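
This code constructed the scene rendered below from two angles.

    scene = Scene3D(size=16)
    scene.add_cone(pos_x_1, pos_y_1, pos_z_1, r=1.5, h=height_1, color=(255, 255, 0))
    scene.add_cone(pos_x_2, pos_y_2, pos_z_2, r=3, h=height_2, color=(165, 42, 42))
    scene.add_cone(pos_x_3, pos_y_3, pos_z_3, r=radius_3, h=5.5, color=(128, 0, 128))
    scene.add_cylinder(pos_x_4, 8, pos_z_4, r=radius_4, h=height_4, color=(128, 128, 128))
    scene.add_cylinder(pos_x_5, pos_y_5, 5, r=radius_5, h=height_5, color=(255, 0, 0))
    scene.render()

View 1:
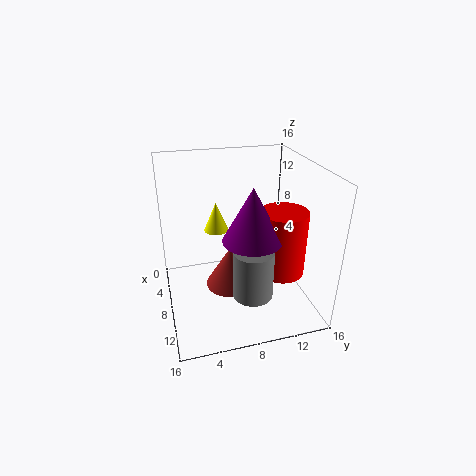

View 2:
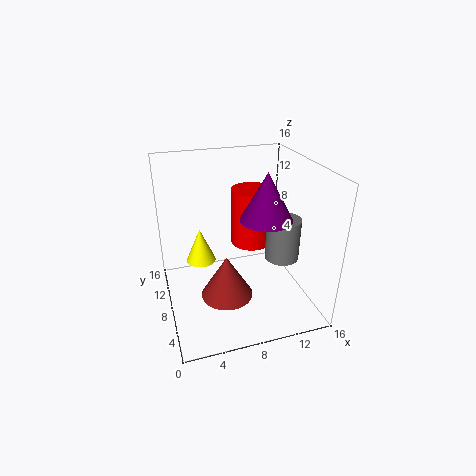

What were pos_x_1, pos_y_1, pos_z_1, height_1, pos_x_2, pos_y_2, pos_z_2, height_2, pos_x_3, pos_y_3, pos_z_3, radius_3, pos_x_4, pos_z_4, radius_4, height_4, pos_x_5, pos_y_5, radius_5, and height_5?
pos_x_1 = 3.5
pos_y_1 = 6.5
pos_z_1 = 7
height_1 = 3.5
pos_x_2 = 6.5
pos_y_2 = 7.5
pos_z_2 = 1
height_2 = 5
pos_x_3 = 11.5
pos_y_3 = 8.5
pos_z_3 = 9.5
radius_3 = 3
pos_x_4 = 13.5
pos_z_4 = 4.5
radius_4 = 2
height_4 = 5
pos_x_5 = 11
pos_y_5 = 12
radius_5 = 2.5
height_5 = 7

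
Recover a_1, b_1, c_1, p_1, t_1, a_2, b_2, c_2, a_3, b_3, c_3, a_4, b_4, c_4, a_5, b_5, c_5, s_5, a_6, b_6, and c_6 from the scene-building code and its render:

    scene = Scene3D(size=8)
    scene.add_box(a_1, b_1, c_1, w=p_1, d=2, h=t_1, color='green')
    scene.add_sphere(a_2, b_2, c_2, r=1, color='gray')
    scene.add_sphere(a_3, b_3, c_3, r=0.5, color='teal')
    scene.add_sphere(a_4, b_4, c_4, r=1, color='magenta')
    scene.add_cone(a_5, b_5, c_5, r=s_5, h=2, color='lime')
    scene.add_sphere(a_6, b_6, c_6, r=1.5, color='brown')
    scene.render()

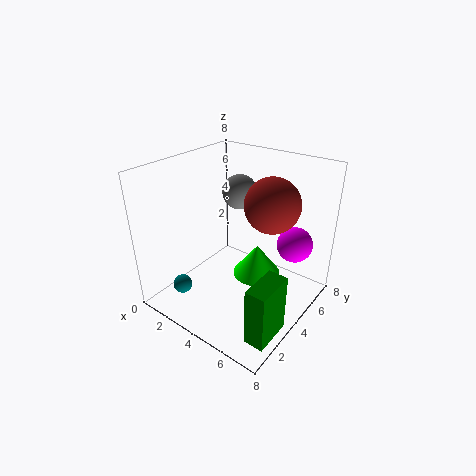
a_1 = 7, b_1 = 0.5, c_1 = 1, p_1 = 1, t_1 = 3, a_2 = 3, b_2 = 5.5, c_2 = 6, a_3 = 2.5, b_3 = 1, c_3 = 2, a_4 = 6.5, b_4 = 6, c_4 = 3.5, a_5 = 4, b_5 = 6, c_5 = 0.5, s_5 = 1.5, a_6 = 5.5, b_6 = 5, c_6 = 6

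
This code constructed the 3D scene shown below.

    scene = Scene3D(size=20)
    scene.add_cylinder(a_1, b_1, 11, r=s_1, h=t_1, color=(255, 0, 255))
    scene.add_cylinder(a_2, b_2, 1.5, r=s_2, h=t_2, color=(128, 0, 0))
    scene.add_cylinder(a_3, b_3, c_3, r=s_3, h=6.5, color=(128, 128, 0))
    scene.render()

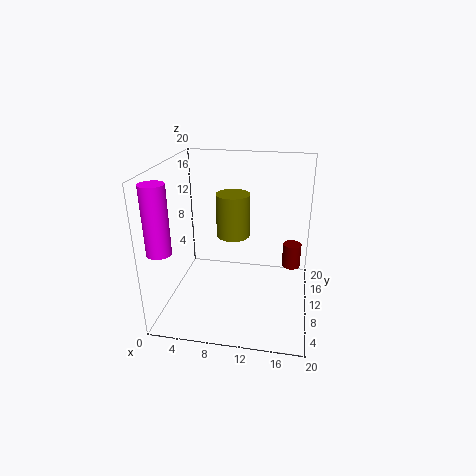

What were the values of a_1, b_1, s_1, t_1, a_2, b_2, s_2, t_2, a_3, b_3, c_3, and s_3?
a_1 = 2; b_1 = 2; s_1 = 1.5; t_1 = 8.5; a_2 = 17.5; b_2 = 18.5; s_2 = 1.5; t_2 = 4; a_3 = 8.5; b_3 = 14; c_3 = 8.5; s_3 = 2.5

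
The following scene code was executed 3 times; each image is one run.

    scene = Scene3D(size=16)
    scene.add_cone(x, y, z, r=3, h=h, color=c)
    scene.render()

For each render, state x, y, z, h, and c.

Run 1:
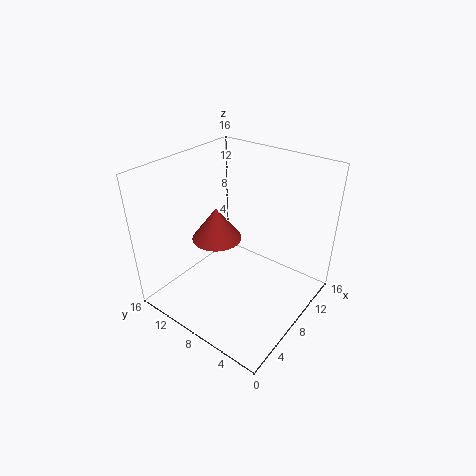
x = 9
y = 12
z = 6
h = 4
c = 'brown'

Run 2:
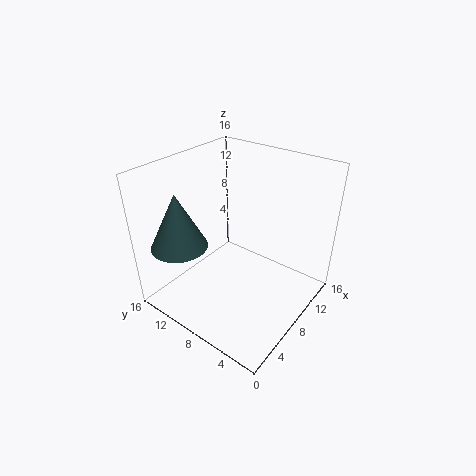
x = 3
y = 12
z = 8
h = 6
c = 'darkslategray'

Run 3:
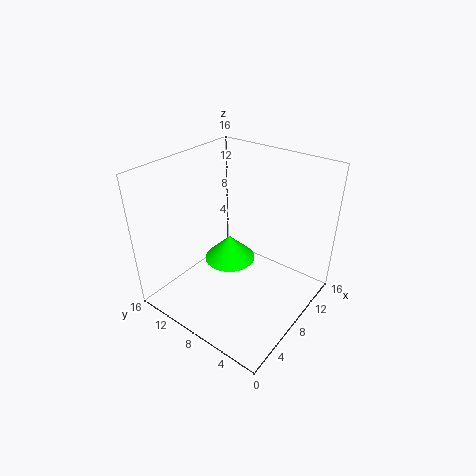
x = 9
y = 10
z = 4
h = 3
c = 'lime'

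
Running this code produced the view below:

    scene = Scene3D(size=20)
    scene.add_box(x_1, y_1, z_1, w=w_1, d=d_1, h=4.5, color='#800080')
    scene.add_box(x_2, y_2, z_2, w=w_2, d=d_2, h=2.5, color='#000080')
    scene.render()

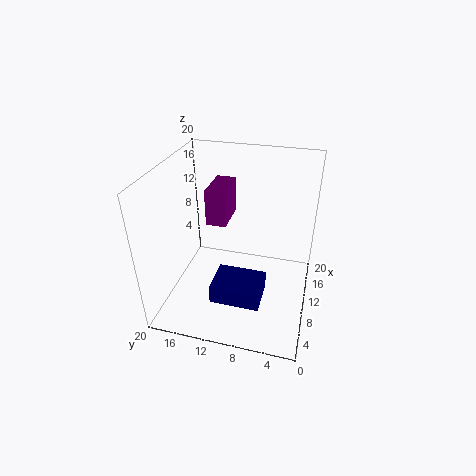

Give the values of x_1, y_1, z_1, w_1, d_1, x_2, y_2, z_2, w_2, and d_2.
x_1 = 6
y_1 = 10.5
z_1 = 14
w_1 = 5
d_1 = 2.5
x_2 = 3
y_2 = 5.5
z_2 = 4
w_2 = 5
d_2 = 6.5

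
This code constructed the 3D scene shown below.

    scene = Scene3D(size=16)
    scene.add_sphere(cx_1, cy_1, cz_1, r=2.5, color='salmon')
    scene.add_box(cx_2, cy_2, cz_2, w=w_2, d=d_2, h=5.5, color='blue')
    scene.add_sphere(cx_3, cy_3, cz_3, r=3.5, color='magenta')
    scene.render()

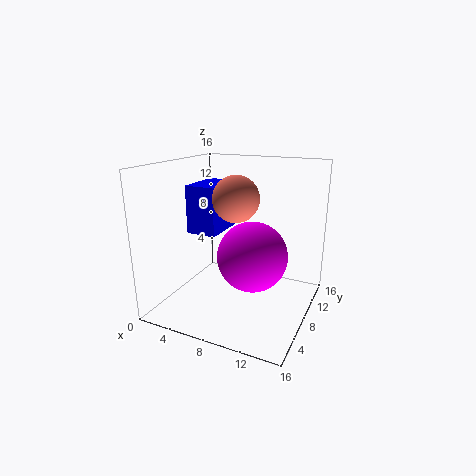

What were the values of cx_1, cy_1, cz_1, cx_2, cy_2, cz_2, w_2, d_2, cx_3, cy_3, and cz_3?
cx_1 = 8; cy_1 = 7.5; cz_1 = 12.5; cx_2 = 2; cy_2 = 7; cz_2 = 8; w_2 = 3.5; d_2 = 5.5; cx_3 = 11; cy_3 = 5; cz_3 = 7.5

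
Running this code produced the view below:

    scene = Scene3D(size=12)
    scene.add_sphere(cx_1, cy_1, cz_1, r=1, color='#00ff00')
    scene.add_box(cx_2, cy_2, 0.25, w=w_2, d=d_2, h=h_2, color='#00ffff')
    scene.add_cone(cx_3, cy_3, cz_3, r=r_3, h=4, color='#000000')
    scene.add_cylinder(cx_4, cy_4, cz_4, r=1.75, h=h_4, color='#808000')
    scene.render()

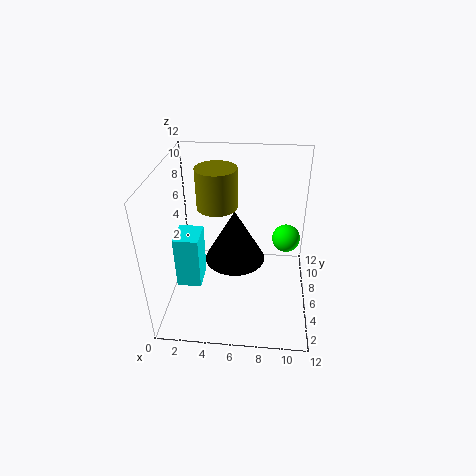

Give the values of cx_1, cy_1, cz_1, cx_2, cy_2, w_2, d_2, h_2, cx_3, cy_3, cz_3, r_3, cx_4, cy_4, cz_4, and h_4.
cx_1 = 9.75, cy_1 = 3.75, cz_1 = 7.75, cx_2 = 0.25, cy_2 = 6, w_2 = 2.25, d_2 = 2.75, h_2 = 5, cx_3 = 6, cy_3 = 3.75, cz_3 = 5.75, r_3 = 2.25, cx_4 = 4, cy_4 = 8, cz_4 = 7.75, h_4 = 3.5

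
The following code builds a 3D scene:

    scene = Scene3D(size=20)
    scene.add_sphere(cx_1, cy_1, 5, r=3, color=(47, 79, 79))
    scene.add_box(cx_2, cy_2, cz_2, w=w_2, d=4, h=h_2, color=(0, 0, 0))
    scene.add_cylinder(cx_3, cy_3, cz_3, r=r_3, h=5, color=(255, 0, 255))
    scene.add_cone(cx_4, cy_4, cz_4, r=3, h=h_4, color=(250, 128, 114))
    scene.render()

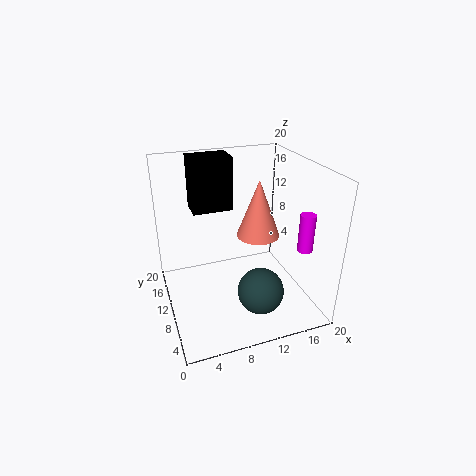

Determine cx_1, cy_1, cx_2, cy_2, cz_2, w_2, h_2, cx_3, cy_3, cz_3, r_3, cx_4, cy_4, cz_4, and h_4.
cx_1 = 11
cy_1 = 4
cx_2 = 5
cy_2 = 15
cz_2 = 12
w_2 = 6
h_2 = 8
cx_3 = 17
cy_3 = 4
cz_3 = 10
r_3 = 1
cx_4 = 13
cy_4 = 10
cz_4 = 10
h_4 = 8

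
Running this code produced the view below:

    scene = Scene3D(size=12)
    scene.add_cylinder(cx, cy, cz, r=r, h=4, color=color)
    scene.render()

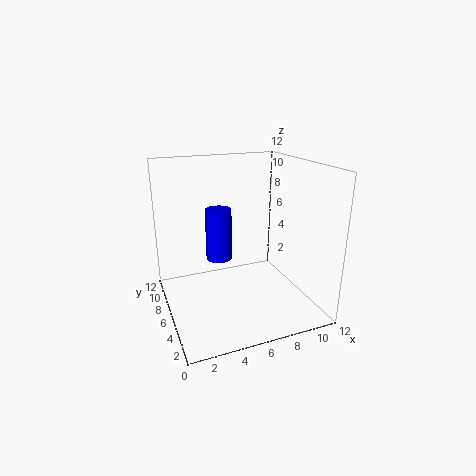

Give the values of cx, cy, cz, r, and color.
cx = 4; cy = 5; cz = 5; r = 1; color = 'blue'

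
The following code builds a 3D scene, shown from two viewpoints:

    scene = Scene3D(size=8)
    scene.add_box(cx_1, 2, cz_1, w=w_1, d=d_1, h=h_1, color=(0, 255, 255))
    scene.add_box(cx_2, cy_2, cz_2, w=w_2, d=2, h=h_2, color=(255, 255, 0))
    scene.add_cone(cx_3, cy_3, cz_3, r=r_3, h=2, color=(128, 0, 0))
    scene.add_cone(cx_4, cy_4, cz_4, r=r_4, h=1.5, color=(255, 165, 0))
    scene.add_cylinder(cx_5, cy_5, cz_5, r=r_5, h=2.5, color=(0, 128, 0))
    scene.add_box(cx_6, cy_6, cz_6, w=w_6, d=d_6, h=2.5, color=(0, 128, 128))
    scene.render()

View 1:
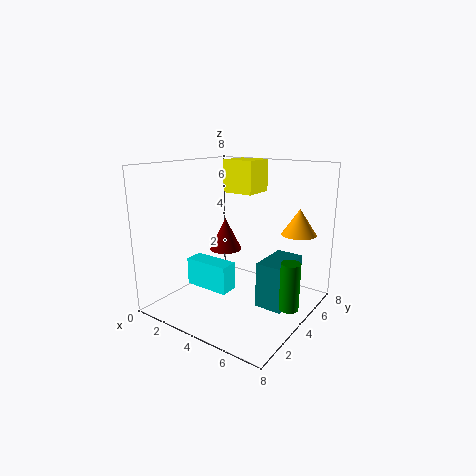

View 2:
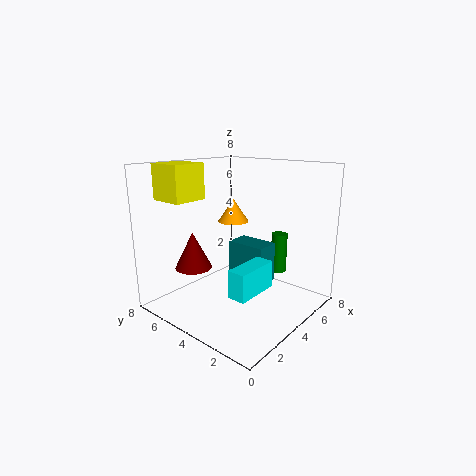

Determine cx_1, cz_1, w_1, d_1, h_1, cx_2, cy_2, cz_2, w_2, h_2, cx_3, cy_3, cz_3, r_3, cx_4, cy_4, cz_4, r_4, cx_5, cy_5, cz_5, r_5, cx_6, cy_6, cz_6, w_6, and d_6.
cx_1 = 2; cz_1 = 1.5; w_1 = 2.5; d_1 = 1; h_1 = 1.5; cx_2 = 1.5; cy_2 = 6; cz_2 = 6; w_2 = 2; h_2 = 2; cx_3 = 2; cy_3 = 5.5; cz_3 = 2.5; r_3 = 1; cx_4 = 6.5; cy_4 = 6.5; cz_4 = 4; r_4 = 1; cx_5 = 7.5; cy_5 = 3.5; cz_5 = 1; r_5 = 0.5; cx_6 = 5.5; cy_6 = 3.5; cz_6 = 0.5; w_6 = 1.5; d_6 = 2.5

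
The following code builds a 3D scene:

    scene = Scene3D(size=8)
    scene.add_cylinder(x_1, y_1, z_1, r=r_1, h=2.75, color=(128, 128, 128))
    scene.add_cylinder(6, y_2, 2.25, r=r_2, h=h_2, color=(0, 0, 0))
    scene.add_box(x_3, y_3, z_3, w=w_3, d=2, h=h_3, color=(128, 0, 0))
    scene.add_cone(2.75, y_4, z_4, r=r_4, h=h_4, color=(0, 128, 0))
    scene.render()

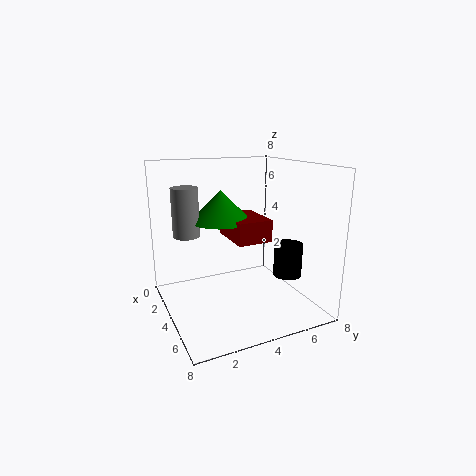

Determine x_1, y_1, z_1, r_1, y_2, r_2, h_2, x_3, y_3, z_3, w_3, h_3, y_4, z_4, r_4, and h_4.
x_1 = 2.5; y_1 = 1.5; z_1 = 4; r_1 = 0.75; y_2 = 6; r_2 = 0.75; h_2 = 1.75; x_3 = 2; y_3 = 3.75; z_3 = 3.75; w_3 = 2.75; h_3 = 1.25; y_4 = 3.5; z_4 = 4.75; r_4 = 1.75; h_4 = 1.75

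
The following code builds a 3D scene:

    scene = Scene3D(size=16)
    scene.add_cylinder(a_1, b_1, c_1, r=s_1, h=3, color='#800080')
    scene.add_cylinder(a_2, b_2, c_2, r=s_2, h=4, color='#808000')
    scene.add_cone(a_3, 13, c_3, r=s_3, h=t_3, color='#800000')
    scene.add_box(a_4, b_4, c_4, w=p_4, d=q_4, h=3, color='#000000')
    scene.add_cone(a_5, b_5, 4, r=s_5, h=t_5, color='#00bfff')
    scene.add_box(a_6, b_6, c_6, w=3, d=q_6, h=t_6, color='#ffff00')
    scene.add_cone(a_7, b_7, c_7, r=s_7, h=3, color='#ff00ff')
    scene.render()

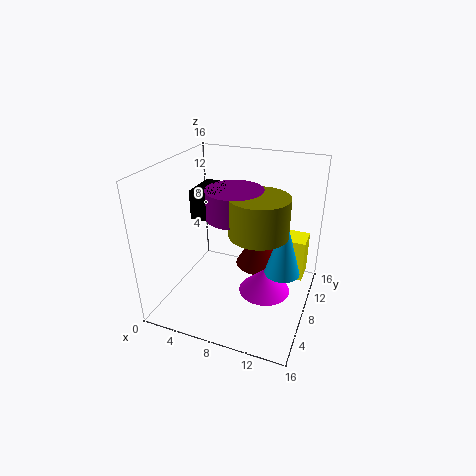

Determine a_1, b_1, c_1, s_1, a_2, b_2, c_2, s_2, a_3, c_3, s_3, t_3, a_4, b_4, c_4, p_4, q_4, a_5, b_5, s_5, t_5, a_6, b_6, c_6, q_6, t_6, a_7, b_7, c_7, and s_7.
a_1 = 8, b_1 = 7, c_1 = 11, s_1 = 3, a_2 = 11, b_2 = 6, c_2 = 10, s_2 = 3, a_3 = 9, c_3 = 2, s_3 = 3, t_3 = 5, a_4 = 4, b_4 = 5, c_4 = 11, p_4 = 3, q_4 = 4, a_5 = 13, b_5 = 9, s_5 = 2, t_5 = 7, a_6 = 12, b_6 = 11, c_6 = 2, q_6 = 3, t_6 = 5, a_7 = 11, b_7 = 9, c_7 = 1, s_7 = 3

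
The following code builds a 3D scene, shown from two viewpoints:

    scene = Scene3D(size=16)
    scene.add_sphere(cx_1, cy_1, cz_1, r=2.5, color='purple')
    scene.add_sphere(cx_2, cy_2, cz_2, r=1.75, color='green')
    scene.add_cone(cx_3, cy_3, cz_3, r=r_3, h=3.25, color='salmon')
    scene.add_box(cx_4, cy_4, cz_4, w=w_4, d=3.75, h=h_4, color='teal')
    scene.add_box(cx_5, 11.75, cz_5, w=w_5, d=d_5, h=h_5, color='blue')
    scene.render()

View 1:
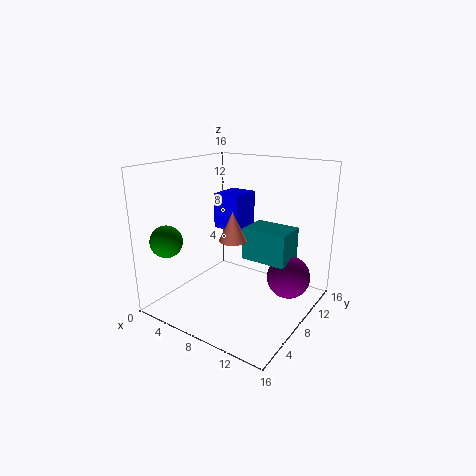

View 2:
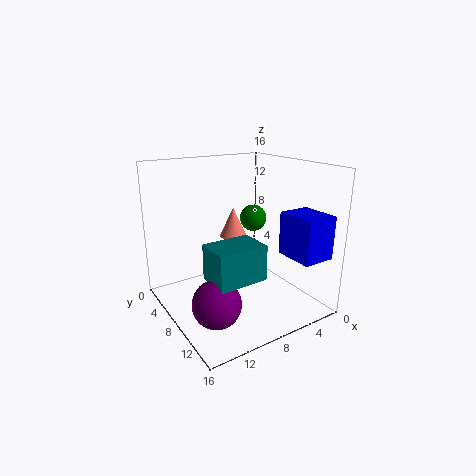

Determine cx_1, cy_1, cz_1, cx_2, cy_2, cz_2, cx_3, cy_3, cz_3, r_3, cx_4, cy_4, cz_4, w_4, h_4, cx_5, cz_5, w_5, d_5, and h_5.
cx_1 = 12.75, cy_1 = 11.5, cz_1 = 3, cx_2 = 2.25, cy_2 = 2.75, cz_2 = 8, cx_3 = 8, cy_3 = 7, cz_3 = 8, r_3 = 1.5, cx_4 = 7.75, cy_4 = 9.25, cz_4 = 5, w_4 = 5.25, h_4 = 3.75, cx_5 = 1.75, cz_5 = 7, w_5 = 3.5, d_5 = 4.25, h_5 = 4.5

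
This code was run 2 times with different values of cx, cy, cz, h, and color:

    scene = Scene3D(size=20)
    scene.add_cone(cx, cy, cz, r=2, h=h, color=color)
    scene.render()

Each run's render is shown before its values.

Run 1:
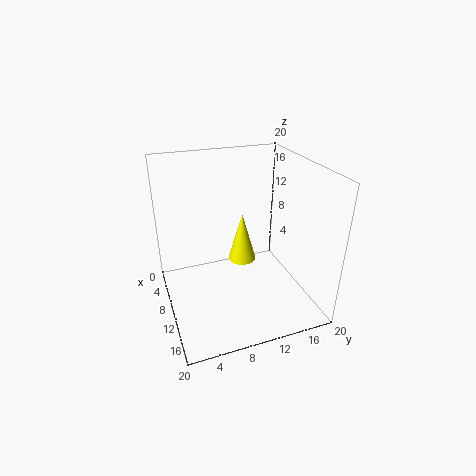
cx = 9
cy = 11
cz = 6
h = 7
color = 'yellow'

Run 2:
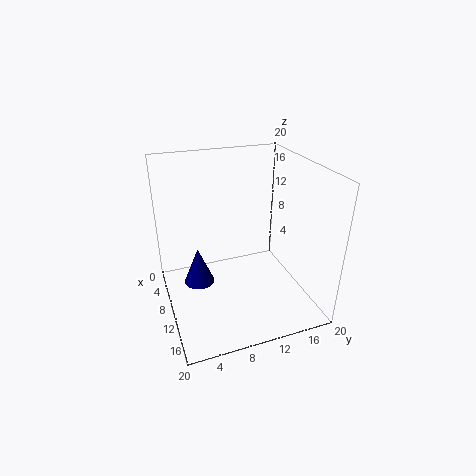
cx = 11
cy = 4
cz = 5
h = 5
color = 'navy'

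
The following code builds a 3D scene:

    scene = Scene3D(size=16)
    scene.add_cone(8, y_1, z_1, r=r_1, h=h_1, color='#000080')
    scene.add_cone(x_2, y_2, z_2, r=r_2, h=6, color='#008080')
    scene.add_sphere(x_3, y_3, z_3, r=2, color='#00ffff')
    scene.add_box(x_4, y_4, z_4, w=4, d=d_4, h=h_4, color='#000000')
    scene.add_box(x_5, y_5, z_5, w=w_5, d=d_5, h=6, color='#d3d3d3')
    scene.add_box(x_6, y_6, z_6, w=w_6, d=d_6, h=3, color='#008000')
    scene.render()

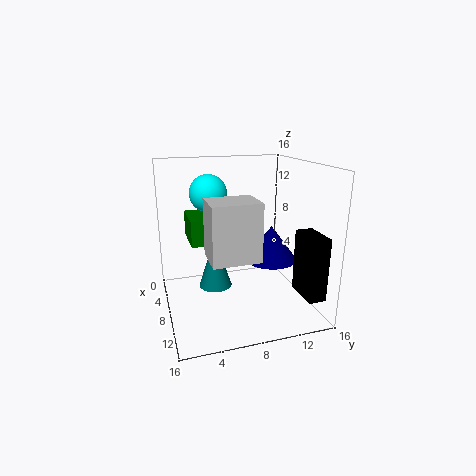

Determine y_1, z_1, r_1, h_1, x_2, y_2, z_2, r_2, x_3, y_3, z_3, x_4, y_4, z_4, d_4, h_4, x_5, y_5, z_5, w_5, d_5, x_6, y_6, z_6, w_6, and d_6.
y_1 = 12
z_1 = 5
r_1 = 3
h_1 = 4
x_2 = 5
y_2 = 6
z_2 = 1
r_2 = 2
x_3 = 7
y_3 = 5
z_3 = 13
x_4 = 10
y_4 = 14
z_4 = 2
d_4 = 2
h_4 = 7
x_5 = 9
y_5 = 4
z_5 = 7
w_5 = 4
d_5 = 5
x_6 = 2
y_6 = 3
z_6 = 7
w_6 = 5
d_6 = 3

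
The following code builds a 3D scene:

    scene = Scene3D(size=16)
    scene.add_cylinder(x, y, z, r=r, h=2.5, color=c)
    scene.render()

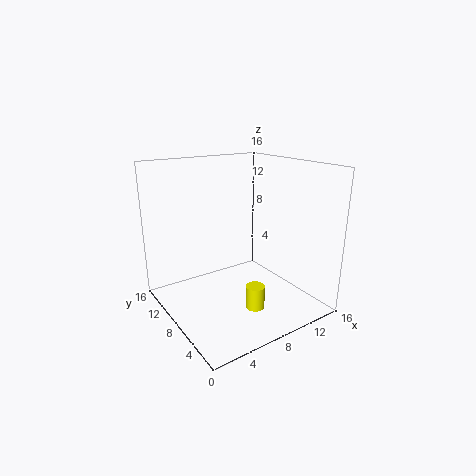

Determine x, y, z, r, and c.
x = 7.5
y = 4
z = 1.5
r = 1
c = 'yellow'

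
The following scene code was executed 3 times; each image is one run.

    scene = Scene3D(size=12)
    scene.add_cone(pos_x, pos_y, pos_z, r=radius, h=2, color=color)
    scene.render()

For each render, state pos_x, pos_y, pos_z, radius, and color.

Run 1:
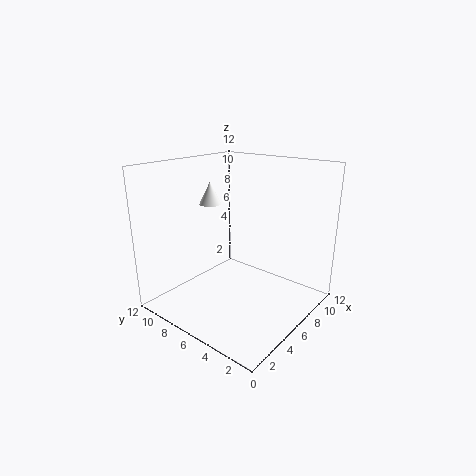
pos_x = 7
pos_y = 10
pos_z = 8
radius = 1
color = 'white'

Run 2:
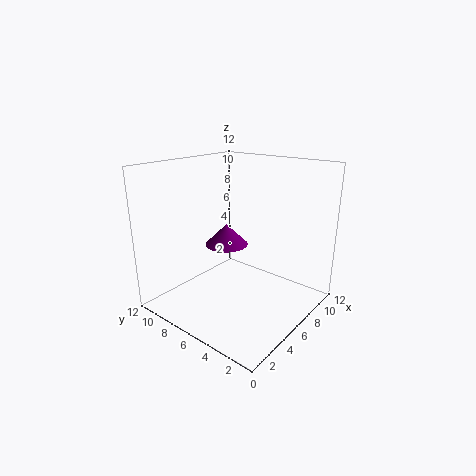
pos_x = 8
pos_y = 9
pos_z = 4
radius = 2
color = 'purple'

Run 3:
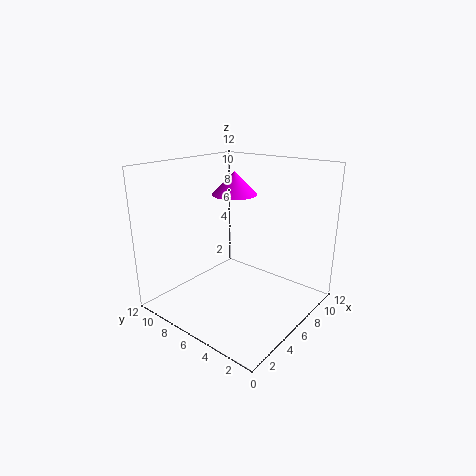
pos_x = 8
pos_y = 8
pos_z = 9
radius = 2
color = 'magenta'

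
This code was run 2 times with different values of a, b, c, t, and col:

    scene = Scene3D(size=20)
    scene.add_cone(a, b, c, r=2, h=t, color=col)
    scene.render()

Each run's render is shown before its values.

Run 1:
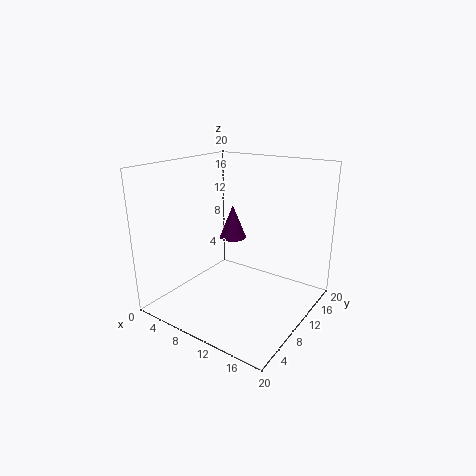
a = 7, b = 13, c = 8.5, t = 5, col = 'purple'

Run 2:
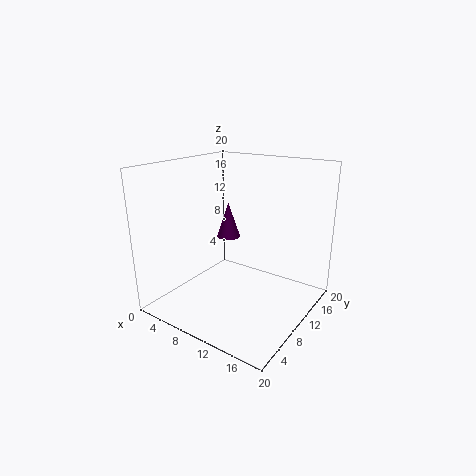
a = 2.5, b = 18, c = 6, t = 6, col = 'purple'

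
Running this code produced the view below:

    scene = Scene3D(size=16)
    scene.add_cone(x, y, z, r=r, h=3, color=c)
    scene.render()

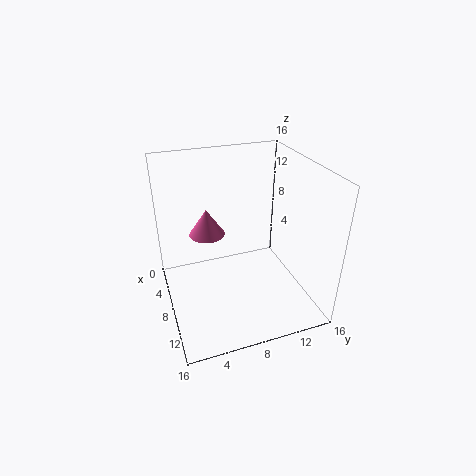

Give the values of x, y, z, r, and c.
x = 6; y = 5; z = 8; r = 2; c = 'hotpink'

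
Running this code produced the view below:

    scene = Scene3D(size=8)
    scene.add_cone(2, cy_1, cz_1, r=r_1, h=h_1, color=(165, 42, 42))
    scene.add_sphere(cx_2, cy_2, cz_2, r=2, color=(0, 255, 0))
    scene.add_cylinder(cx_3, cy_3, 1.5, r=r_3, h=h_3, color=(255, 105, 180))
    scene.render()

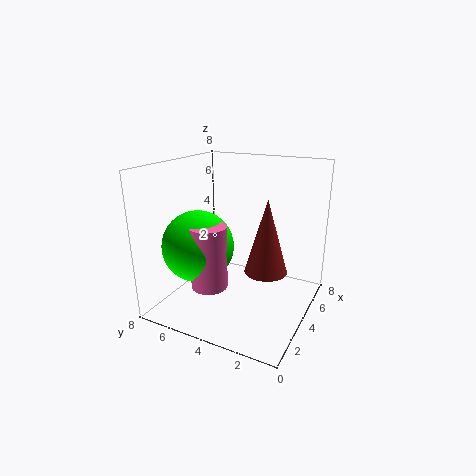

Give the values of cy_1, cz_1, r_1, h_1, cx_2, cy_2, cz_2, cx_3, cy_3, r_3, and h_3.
cy_1 = 1.5; cz_1 = 3.5; r_1 = 1; h_1 = 3.5; cx_2 = 3; cy_2 = 6; cz_2 = 3.5; cx_3 = 2.5; cy_3 = 5; r_3 = 1; h_3 = 3.5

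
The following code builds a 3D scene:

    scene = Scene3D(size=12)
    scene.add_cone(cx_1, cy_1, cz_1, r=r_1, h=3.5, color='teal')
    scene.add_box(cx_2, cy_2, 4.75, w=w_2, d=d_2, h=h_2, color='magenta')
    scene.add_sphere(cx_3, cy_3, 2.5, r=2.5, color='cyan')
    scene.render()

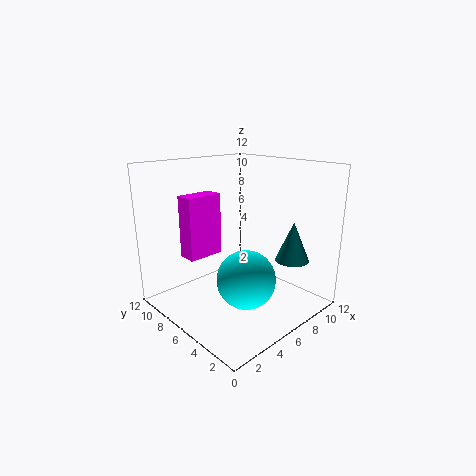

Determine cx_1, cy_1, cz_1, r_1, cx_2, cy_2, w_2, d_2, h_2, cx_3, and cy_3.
cx_1 = 10.25
cy_1 = 3.5
cz_1 = 3.5
r_1 = 1.5
cx_2 = 2
cy_2 = 7
w_2 = 3
d_2 = 1.5
h_2 = 5
cx_3 = 6
cy_3 = 5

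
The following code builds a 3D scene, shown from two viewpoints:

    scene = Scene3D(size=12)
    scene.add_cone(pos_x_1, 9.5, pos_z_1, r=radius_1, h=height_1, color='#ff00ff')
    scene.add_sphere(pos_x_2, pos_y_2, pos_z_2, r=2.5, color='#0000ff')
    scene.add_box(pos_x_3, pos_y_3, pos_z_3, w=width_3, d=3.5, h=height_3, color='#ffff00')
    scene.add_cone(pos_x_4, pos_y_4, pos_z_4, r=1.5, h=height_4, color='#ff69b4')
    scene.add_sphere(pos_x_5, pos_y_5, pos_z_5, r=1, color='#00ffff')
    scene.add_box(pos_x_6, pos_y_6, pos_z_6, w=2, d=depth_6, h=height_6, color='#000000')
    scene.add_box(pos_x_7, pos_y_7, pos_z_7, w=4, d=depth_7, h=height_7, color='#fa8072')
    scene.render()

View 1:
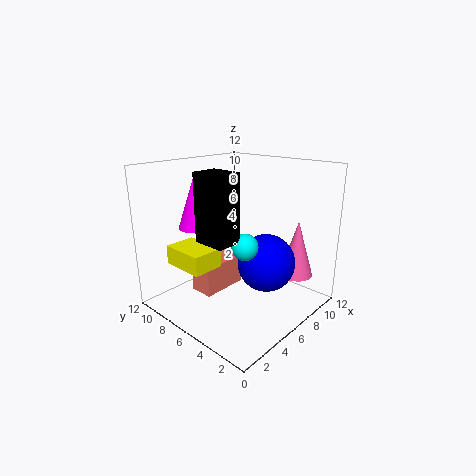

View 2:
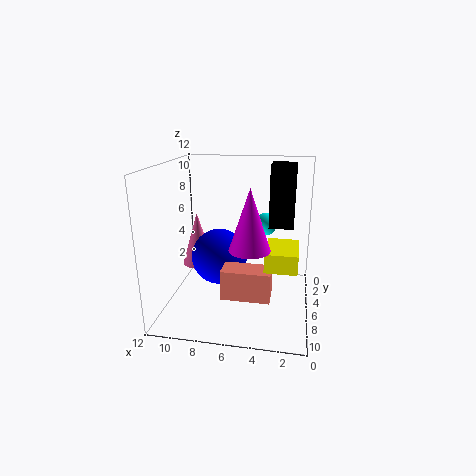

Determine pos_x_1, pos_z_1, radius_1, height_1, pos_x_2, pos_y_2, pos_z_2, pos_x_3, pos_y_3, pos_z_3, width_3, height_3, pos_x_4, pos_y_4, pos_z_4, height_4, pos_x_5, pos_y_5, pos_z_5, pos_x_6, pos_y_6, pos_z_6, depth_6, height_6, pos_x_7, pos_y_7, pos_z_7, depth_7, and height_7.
pos_x_1 = 4.5; pos_z_1 = 6.5; radius_1 = 1.5; height_1 = 4.5; pos_x_2 = 8; pos_y_2 = 4.5; pos_z_2 = 3.5; pos_x_3 = 1; pos_y_3 = 5.5; pos_z_3 = 4.5; width_3 = 2.5; height_3 = 1.5; pos_x_4 = 10.5; pos_y_4 = 3; pos_z_4 = 2; height_4 = 5; pos_x_5 = 4; pos_y_5 = 3.5; pos_z_5 = 6.5; pos_x_6 = 1.5; pos_y_6 = 3.5; pos_z_6 = 7; depth_6 = 2.5; height_6 = 5; pos_x_7 = 3; pos_y_7 = 6.5; pos_z_7 = 1.5; depth_7 = 2; height_7 = 2.5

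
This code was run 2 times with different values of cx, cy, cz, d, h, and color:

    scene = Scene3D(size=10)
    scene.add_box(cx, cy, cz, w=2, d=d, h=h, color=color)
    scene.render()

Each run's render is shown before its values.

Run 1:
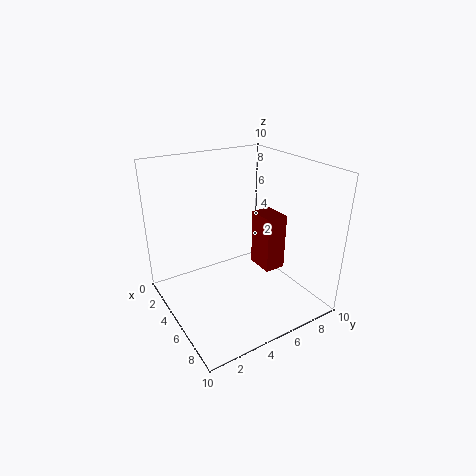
cx = 4.5
cy = 6.5
cz = 2.5
d = 1.5
h = 4
color = 'maroon'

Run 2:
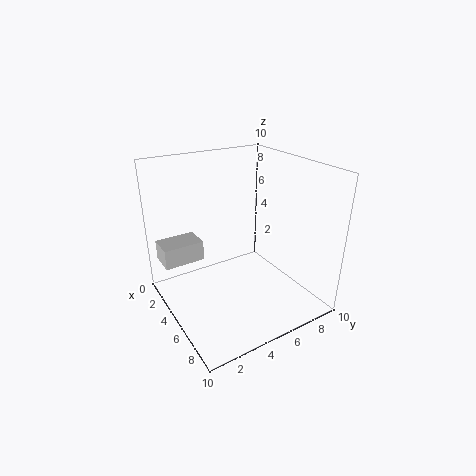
cx = 0.5
cy = 0.5
cz = 2.5
d = 3
h = 1.5
color = 'lightgray'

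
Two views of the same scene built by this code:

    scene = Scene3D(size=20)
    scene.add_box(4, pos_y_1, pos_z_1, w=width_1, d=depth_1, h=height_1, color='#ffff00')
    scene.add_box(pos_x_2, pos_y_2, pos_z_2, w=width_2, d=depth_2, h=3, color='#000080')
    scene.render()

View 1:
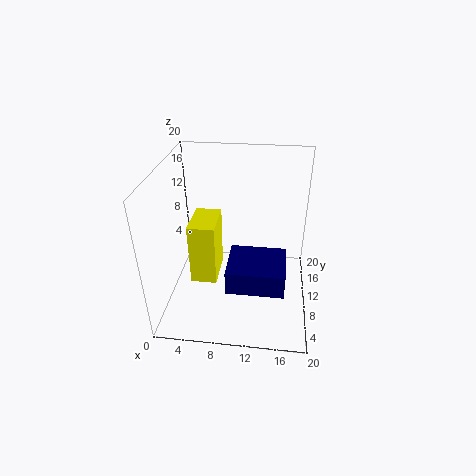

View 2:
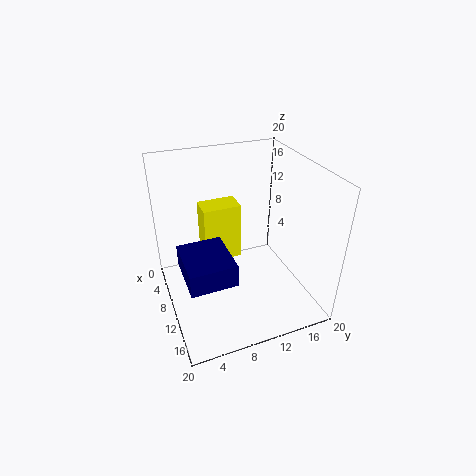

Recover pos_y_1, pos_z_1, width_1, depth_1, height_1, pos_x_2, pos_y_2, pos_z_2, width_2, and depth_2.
pos_y_1 = 6, pos_z_1 = 5, width_1 = 3.5, depth_1 = 5.5, height_1 = 8.5, pos_x_2 = 9.5, pos_y_2 = 1.5, pos_z_2 = 7.5, width_2 = 7, depth_2 = 6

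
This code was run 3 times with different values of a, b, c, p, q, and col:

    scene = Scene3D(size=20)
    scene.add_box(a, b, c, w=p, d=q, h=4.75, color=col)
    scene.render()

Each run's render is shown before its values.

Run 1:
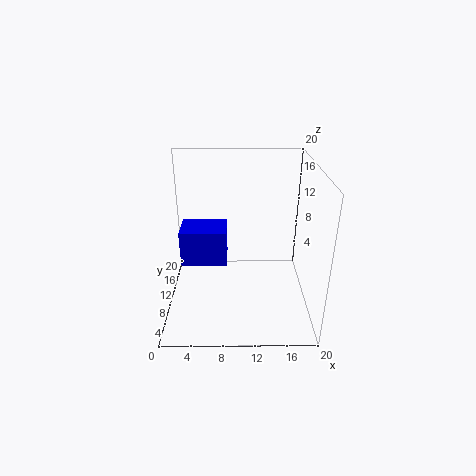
a = 2.5, b = 6.5, c = 7.75, p = 6, q = 4.25, col = 'blue'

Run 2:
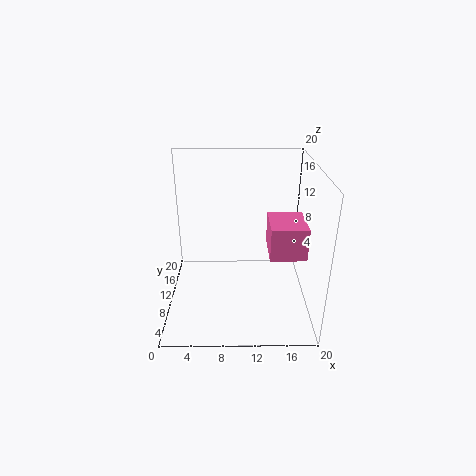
a = 14.5, b = 9, c = 6.75, p = 5.25, q = 6.5, col = 'hotpink'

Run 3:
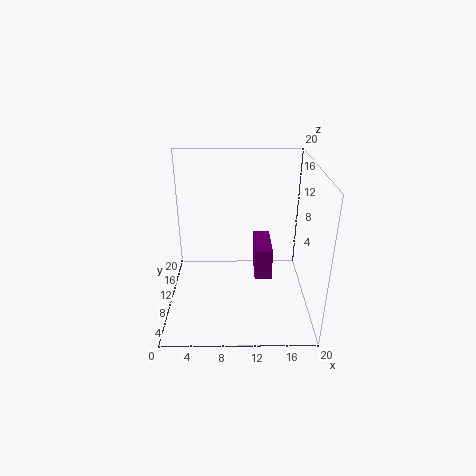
a = 12.5, b = 10, c = 3, p = 2.5, q = 6.5, col = 'purple'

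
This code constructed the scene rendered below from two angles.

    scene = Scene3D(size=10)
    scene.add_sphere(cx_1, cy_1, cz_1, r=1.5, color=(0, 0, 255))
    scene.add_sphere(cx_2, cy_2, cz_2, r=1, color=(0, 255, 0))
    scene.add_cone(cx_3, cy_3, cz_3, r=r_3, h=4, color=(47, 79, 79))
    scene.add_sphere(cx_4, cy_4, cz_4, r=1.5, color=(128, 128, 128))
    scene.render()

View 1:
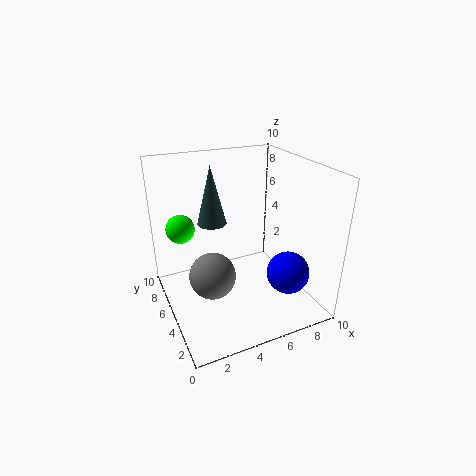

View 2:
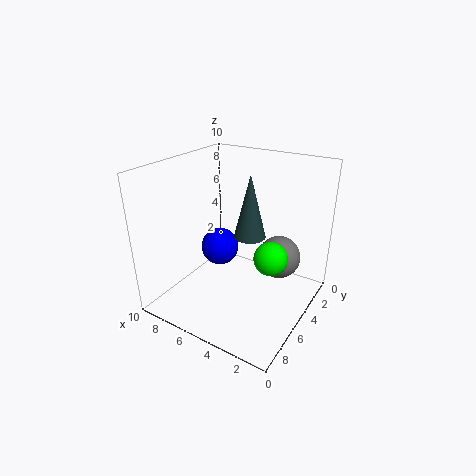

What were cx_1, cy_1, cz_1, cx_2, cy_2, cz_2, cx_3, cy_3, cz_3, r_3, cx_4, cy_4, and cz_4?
cx_1 = 8; cy_1 = 3; cz_1 = 2.5; cx_2 = 1.5; cy_2 = 7; cz_2 = 5.5; cx_3 = 3.5; cy_3 = 6; cz_3 = 6; r_3 = 1; cx_4 = 2.5; cy_4 = 3.5; cz_4 = 3.5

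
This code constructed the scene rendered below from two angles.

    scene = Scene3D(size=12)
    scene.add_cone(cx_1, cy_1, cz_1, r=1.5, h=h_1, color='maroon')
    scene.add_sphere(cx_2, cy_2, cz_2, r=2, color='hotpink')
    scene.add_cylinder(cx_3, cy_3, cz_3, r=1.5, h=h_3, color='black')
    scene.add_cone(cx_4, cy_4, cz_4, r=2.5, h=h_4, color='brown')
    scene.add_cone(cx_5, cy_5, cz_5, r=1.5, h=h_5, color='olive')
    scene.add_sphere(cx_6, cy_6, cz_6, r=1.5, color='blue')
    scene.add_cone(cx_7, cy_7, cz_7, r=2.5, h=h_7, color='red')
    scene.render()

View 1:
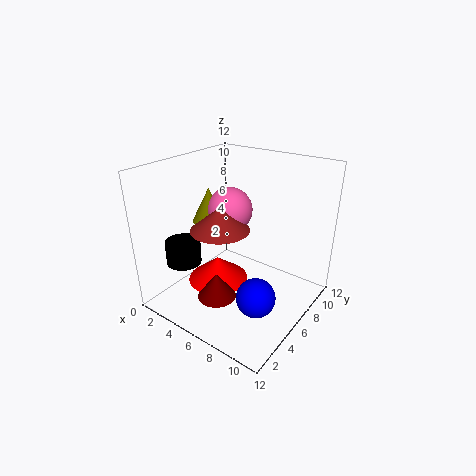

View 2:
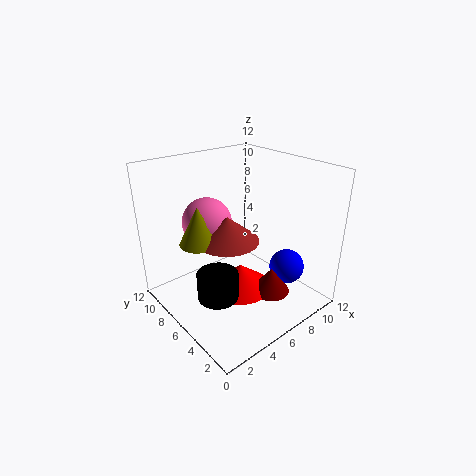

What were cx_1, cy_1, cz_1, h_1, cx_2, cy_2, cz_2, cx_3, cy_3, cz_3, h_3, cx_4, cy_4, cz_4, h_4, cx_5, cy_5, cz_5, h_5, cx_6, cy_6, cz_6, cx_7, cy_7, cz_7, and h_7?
cx_1 = 6.5; cy_1 = 2.5; cz_1 = 2.5; h_1 = 2; cx_2 = 4; cy_2 = 7.5; cz_2 = 7.5; cx_3 = 2; cy_3 = 3.5; cz_3 = 3.5; h_3 = 2; cx_4 = 4.5; cy_4 = 5.5; cz_4 = 6.5; h_4 = 2; cx_5 = 2.5; cy_5 = 6.5; cz_5 = 6.5; h_5 = 3; cx_6 = 9.5; cy_6 = 3.5; cz_6 = 3; cx_7 = 5; cy_7 = 4.5; cz_7 = 2.5; h_7 = 2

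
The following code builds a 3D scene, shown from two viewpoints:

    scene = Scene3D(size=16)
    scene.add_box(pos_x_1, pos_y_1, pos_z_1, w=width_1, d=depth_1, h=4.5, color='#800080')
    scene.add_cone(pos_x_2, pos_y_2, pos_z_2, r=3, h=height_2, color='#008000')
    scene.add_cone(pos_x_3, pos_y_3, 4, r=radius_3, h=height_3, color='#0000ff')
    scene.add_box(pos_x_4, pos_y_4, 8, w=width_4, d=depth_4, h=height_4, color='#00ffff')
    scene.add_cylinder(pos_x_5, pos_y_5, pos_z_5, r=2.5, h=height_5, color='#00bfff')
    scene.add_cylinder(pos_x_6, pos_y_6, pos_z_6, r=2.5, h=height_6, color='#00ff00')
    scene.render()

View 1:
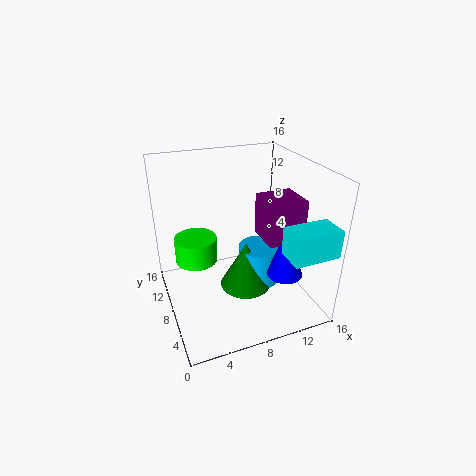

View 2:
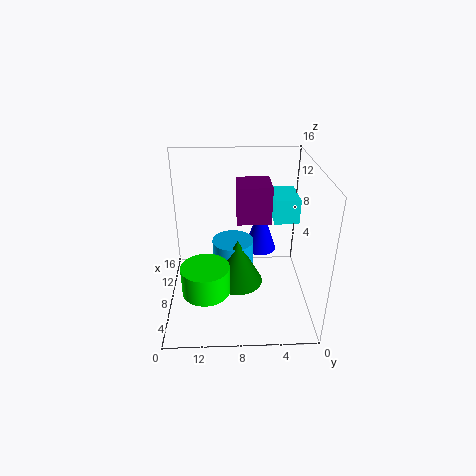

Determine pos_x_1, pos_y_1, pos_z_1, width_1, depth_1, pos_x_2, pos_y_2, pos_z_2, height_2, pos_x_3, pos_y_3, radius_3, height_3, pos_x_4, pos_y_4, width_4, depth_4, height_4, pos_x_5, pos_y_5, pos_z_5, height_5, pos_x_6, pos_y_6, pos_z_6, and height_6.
pos_x_1 = 10; pos_y_1 = 4; pos_z_1 = 8.5; width_1 = 4; depth_1 = 4; pos_x_2 = 9; pos_y_2 = 8; pos_z_2 = 1.5; height_2 = 5.5; pos_x_3 = 12.5; pos_y_3 = 5; radius_3 = 2; height_3 = 6; pos_x_4 = 11; pos_y_4 = 0.5; width_4 = 5; depth_4 = 3; height_4 = 3; pos_x_5 = 11; pos_y_5 = 8.5; pos_z_5 = 1.5; height_5 = 4.5; pos_x_6 = 4; pos_y_6 = 11.5; pos_z_6 = 4; height_6 = 3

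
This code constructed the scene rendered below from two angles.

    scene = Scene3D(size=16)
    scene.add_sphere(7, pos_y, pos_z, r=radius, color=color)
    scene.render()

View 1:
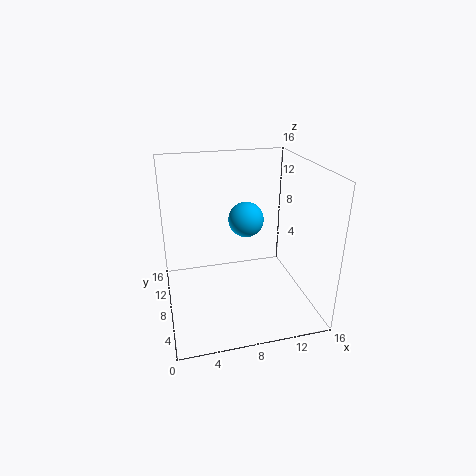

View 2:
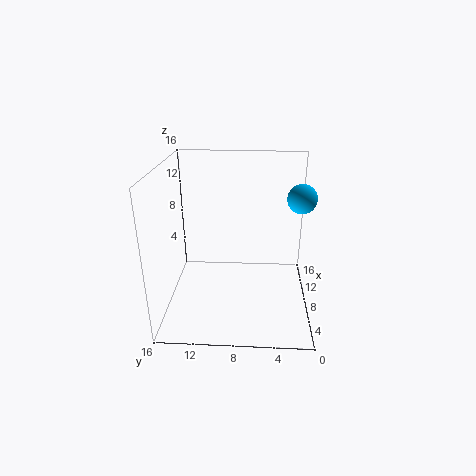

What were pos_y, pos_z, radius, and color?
pos_y = 1.5, pos_z = 13, radius = 1.5, color = 'deepskyblue'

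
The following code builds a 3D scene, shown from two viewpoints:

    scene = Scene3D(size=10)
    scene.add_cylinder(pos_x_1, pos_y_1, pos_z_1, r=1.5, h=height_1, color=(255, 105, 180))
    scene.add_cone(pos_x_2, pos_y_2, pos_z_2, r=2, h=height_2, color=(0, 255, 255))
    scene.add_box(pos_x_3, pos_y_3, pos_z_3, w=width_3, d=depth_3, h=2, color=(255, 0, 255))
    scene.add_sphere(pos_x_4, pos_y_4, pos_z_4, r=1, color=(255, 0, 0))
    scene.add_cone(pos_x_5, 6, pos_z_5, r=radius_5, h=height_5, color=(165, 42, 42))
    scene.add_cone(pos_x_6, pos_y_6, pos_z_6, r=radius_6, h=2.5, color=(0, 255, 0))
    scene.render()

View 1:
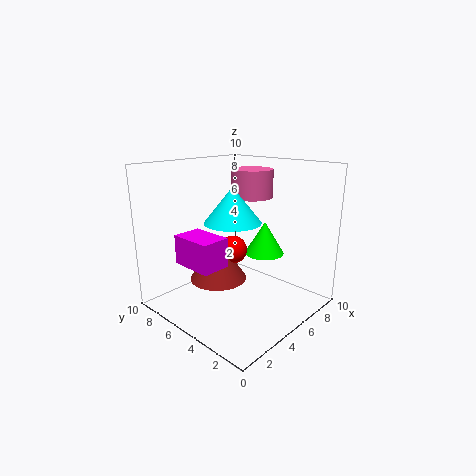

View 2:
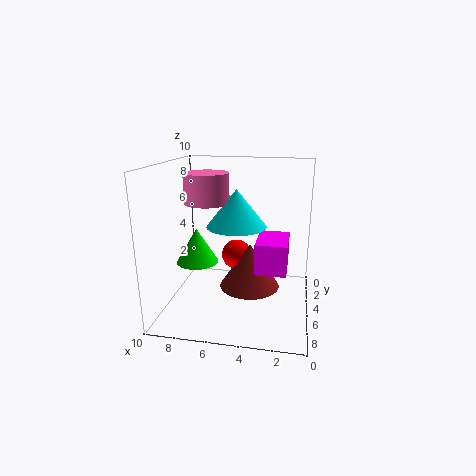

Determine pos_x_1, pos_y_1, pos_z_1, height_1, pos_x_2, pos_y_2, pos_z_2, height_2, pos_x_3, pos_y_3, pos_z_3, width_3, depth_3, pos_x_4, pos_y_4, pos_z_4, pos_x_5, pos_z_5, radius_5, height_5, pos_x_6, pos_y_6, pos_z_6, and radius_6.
pos_x_1 = 7
pos_y_1 = 5.5
pos_z_1 = 7.5
height_1 = 2
pos_x_2 = 5
pos_y_2 = 5.5
pos_z_2 = 6
height_2 = 2.5
pos_x_3 = 1.5
pos_y_3 = 4.5
pos_z_3 = 3.5
width_3 = 2
depth_3 = 3
pos_x_4 = 5
pos_y_4 = 5.5
pos_z_4 = 4
pos_x_5 = 4
pos_z_5 = 2
radius_5 = 2
height_5 = 3
pos_x_6 = 8
pos_y_6 = 5
pos_z_6 = 3
radius_6 = 1.5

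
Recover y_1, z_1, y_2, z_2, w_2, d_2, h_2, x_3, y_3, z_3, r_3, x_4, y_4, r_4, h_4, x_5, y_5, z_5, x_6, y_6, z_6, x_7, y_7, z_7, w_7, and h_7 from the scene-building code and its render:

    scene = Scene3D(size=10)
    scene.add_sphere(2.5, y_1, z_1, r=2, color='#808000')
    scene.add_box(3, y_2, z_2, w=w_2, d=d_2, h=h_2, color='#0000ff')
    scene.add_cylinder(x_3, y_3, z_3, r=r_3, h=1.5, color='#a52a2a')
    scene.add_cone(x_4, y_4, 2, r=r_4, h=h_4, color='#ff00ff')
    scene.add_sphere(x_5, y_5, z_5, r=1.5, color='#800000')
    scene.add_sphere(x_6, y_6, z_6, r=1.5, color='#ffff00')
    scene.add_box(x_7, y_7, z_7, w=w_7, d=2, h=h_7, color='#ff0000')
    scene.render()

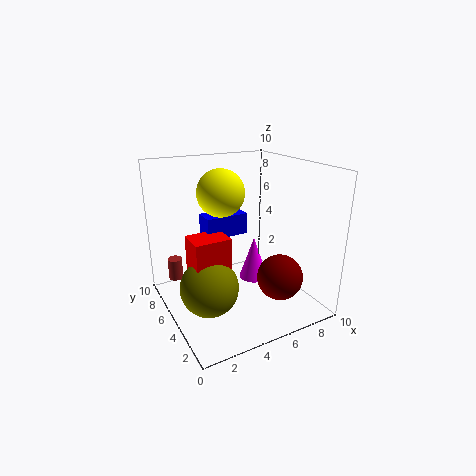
y_1 = 4.5, z_1 = 2, y_2 = 5.5, z_2 = 5, w_2 = 3, d_2 = 1.5, h_2 = 1.5, x_3 = 1, y_3 = 7, z_3 = 2, r_3 = 0.5, x_4 = 6, y_4 = 4.5, r_4 = 1, h_4 = 3, x_5 = 6.5, y_5 = 2, z_5 = 3, x_6 = 3.5, y_6 = 4.5, z_6 = 8.5, x_7 = 1.5, y_7 = 4, z_7 = 2.5, w_7 = 2.5, h_7 = 3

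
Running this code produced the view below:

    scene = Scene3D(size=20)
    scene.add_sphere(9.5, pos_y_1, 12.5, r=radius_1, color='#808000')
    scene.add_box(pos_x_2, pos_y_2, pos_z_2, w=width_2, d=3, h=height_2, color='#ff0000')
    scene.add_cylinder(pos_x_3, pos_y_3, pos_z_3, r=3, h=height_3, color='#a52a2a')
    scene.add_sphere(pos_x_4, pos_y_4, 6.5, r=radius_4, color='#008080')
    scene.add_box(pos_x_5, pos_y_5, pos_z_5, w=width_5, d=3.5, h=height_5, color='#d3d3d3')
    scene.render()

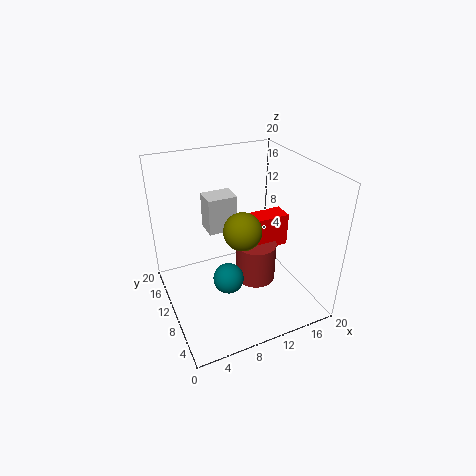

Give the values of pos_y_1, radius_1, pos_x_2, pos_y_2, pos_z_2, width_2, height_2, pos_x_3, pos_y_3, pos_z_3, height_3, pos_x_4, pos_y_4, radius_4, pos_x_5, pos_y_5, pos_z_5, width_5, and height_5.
pos_y_1 = 7.5, radius_1 = 2.5, pos_x_2 = 12, pos_y_2 = 10.5, pos_z_2 = 6.5, width_2 = 6.5, height_2 = 5, pos_x_3 = 13.5, pos_y_3 = 11, pos_z_3 = 1.5, height_3 = 6, pos_x_4 = 7, pos_y_4 = 6.5, radius_4 = 2, pos_x_5 = 7.5, pos_y_5 = 14.5, pos_z_5 = 8.5, width_5 = 4.5, height_5 = 5.5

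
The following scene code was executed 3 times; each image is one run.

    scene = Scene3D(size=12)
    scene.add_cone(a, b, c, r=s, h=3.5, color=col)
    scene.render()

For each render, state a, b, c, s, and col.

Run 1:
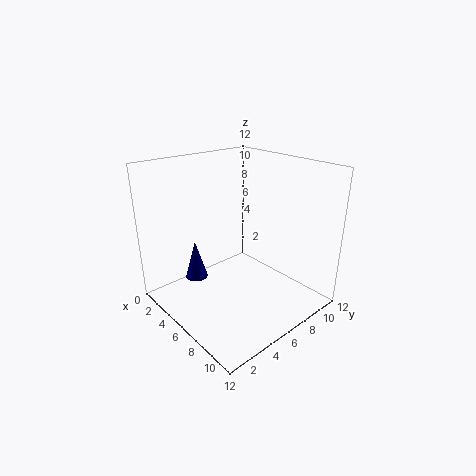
a = 2.5; b = 4; c = 1.5; s = 1; col = 'navy'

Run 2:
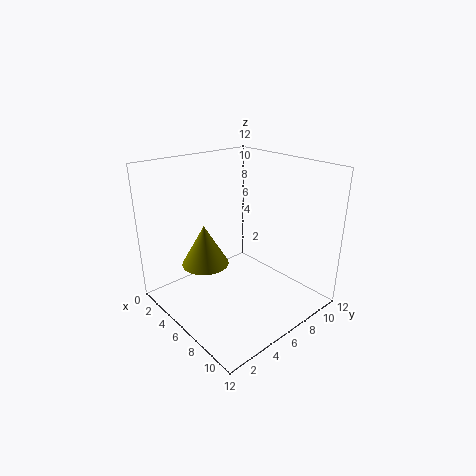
a = 4; b = 4; c = 3.5; s = 2; col = 'olive'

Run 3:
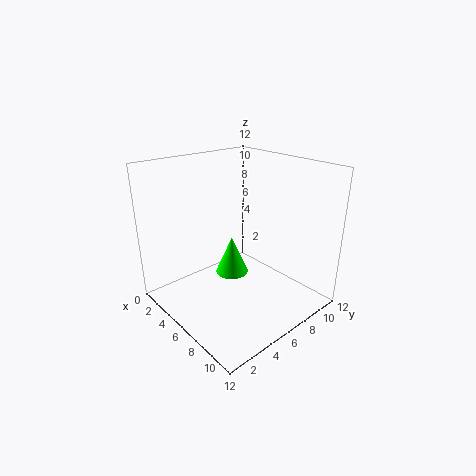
a = 4; b = 7; c = 1.5; s = 1.5; col = 'lime'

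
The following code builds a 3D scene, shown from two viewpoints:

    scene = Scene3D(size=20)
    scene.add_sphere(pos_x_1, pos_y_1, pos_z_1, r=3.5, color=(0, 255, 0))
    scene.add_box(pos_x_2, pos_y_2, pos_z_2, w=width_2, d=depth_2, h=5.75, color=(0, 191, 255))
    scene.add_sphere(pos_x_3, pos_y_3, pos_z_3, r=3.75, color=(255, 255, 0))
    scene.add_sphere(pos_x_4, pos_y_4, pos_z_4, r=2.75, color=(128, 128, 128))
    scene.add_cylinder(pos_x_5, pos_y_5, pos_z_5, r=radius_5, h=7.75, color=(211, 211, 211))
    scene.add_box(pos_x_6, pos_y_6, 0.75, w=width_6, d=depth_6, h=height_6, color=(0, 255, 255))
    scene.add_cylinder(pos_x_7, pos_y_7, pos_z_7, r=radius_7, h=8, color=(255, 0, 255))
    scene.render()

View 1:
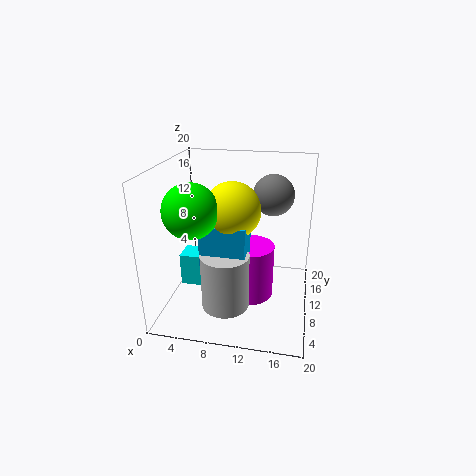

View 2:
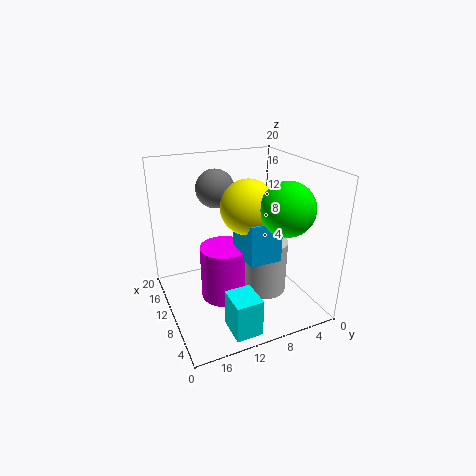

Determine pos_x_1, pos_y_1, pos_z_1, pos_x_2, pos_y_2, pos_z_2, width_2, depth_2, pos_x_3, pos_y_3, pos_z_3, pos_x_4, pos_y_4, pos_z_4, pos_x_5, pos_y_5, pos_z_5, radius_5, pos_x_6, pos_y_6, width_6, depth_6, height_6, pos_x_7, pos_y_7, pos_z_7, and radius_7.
pos_x_1 = 5
pos_y_1 = 5.5
pos_z_1 = 15.25
pos_x_2 = 5.75
pos_y_2 = 5.5
pos_z_2 = 7.5
width_2 = 6
depth_2 = 4.5
pos_x_3 = 9.5
pos_y_3 = 8.75
pos_z_3 = 14.5
pos_x_4 = 14.5
pos_y_4 = 11.5
pos_z_4 = 16
pos_x_5 = 9
pos_y_5 = 6.25
pos_z_5 = 1.5
radius_5 = 3.25
pos_x_6 = 0.75
pos_y_6 = 10.75
width_6 = 4
depth_6 = 3.5
height_6 = 5
pos_x_7 = 11.5
pos_y_7 = 11.5
pos_z_7 = 0.25
radius_7 = 3.5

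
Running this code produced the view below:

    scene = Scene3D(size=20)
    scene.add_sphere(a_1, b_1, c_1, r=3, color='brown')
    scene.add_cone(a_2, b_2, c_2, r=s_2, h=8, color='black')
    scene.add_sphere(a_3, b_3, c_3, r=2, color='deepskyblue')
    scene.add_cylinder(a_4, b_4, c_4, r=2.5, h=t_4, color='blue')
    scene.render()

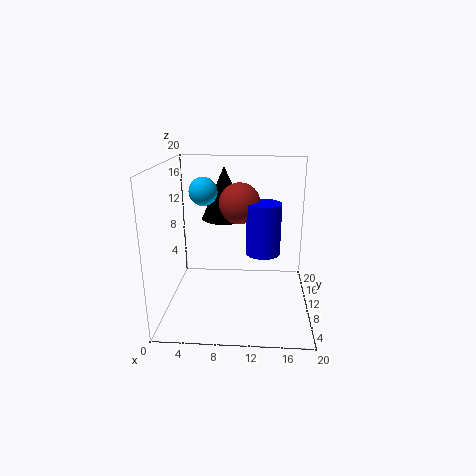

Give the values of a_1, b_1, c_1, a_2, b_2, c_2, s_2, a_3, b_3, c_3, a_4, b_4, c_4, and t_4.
a_1 = 10; b_1 = 13.5; c_1 = 14; a_2 = 7.5; b_2 = 16; c_2 = 11; s_2 = 3.5; a_3 = 5; b_3 = 12; c_3 = 16; a_4 = 13.5; b_4 = 12; c_4 = 7; t_4 = 7.5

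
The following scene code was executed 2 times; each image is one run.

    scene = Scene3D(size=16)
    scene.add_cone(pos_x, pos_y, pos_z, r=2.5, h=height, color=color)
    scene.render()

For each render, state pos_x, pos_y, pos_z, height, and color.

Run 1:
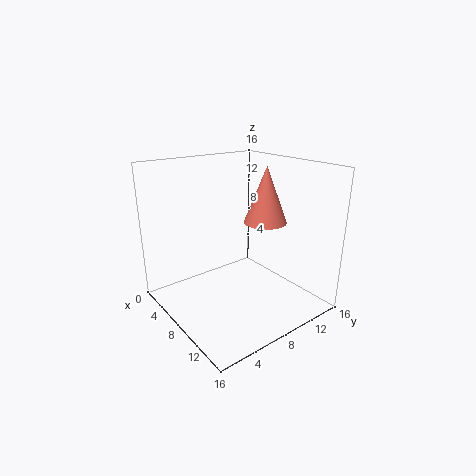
pos_x = 8, pos_y = 12, pos_z = 9, height = 6.5, color = 'salmon'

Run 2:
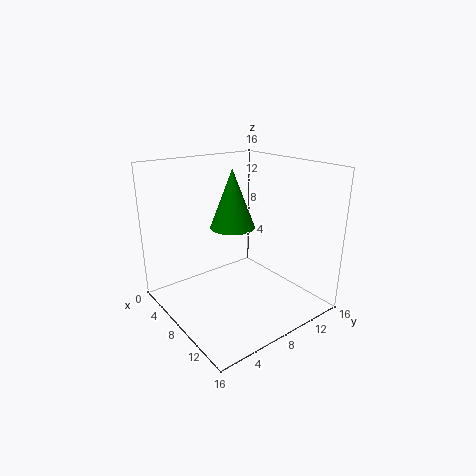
pos_x = 7, pos_y = 8, pos_z = 9, height = 6.5, color = 'green'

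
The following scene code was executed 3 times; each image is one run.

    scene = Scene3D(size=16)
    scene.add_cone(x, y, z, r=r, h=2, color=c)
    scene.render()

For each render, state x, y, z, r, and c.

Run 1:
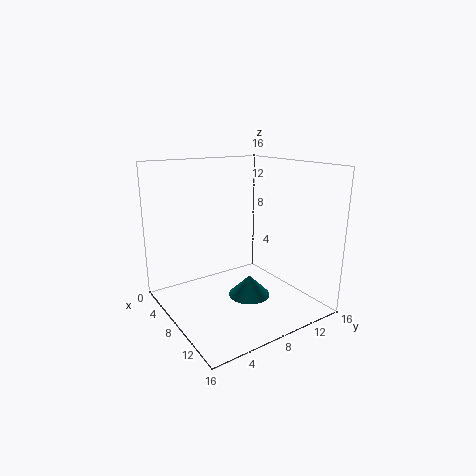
x = 13
y = 6
z = 4
r = 2
c = 'teal'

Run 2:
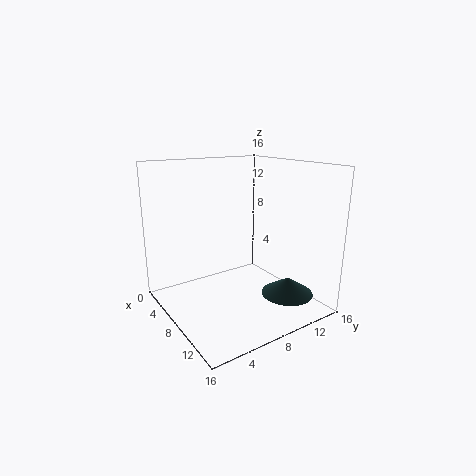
x = 11
y = 13
z = 1
r = 3
c = 'darkslategray'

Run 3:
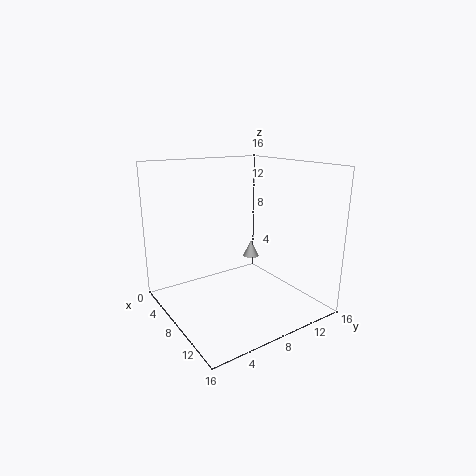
x = 5
y = 12
z = 4
r = 1
c = 'white'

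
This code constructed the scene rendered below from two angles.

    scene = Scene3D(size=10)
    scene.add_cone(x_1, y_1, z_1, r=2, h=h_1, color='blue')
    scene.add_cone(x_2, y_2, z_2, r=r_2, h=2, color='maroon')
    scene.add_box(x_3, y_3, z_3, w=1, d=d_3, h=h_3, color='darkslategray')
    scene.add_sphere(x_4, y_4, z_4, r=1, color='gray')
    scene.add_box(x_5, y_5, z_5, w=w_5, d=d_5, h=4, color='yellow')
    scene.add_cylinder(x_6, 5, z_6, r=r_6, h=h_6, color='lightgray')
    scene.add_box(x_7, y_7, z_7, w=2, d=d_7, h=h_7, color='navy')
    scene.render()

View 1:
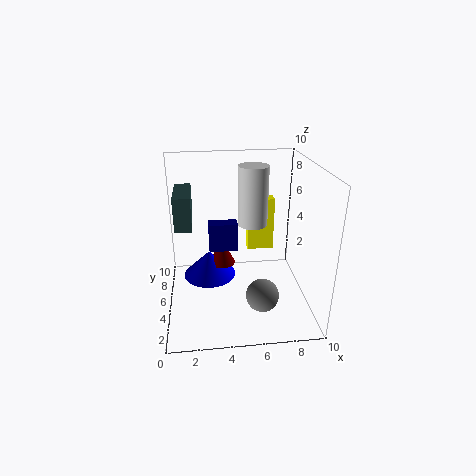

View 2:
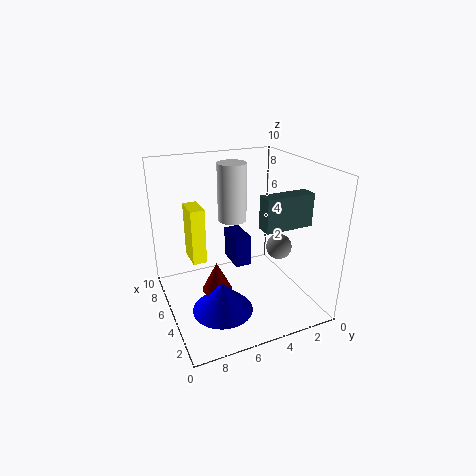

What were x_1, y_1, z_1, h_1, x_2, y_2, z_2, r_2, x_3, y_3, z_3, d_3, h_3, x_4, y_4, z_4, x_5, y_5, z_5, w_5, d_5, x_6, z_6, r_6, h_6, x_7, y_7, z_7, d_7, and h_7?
x_1 = 3, y_1 = 7, z_1 = 1, h_1 = 2, x_2 = 4, y_2 = 7, z_2 = 2, r_2 = 1, x_3 = 1, y_3 = 2, z_3 = 7, d_3 = 3, h_3 = 2, x_4 = 6, y_4 = 1, z_4 = 3, x_5 = 6, y_5 = 7, z_5 = 3, w_5 = 2, d_5 = 1, x_6 = 6, z_6 = 6, r_6 = 1, h_6 = 4, x_7 = 3, y_7 = 5, z_7 = 4, d_7 = 1, h_7 = 2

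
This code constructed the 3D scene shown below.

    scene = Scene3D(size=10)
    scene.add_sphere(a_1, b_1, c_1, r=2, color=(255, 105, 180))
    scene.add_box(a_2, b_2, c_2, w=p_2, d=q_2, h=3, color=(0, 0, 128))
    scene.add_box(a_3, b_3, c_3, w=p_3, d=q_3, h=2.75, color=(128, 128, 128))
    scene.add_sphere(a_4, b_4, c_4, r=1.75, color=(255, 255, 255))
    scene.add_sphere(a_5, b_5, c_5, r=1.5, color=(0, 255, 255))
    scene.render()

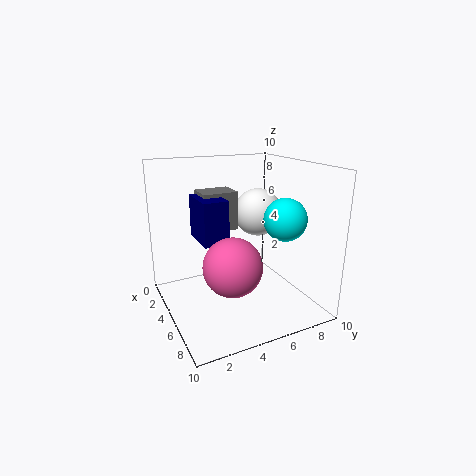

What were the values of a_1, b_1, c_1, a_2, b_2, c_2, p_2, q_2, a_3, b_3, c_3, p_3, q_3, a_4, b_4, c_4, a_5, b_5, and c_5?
a_1 = 6.25
b_1 = 4
c_1 = 3.5
a_2 = 2.25
b_2 = 2.5
c_2 = 4.75
p_2 = 3
q_2 = 1.75
a_3 = 2
b_3 = 3
c_3 = 5.25
p_3 = 2
q_3 = 2.5
a_4 = 3.75
b_4 = 7.25
c_4 = 6.25
a_5 = 6.25
b_5 = 8
c_5 = 6.25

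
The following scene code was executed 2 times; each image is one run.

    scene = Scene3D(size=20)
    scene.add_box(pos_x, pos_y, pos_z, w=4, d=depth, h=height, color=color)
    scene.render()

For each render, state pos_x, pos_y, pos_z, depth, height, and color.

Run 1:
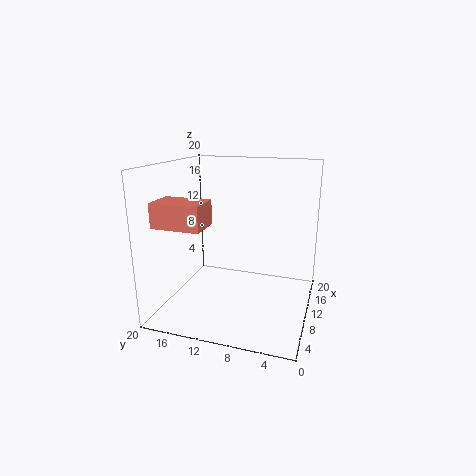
pos_x = 0.5
pos_y = 11.5
pos_z = 13.5
depth = 6
height = 3
color = 'salmon'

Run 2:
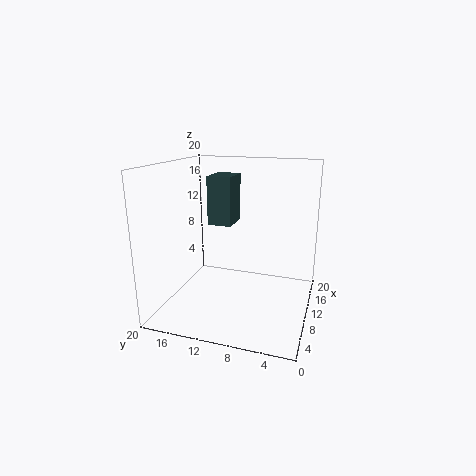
pos_x = 5.5
pos_y = 9.5
pos_z = 13
depth = 3
height = 6
color = 'darkslategray'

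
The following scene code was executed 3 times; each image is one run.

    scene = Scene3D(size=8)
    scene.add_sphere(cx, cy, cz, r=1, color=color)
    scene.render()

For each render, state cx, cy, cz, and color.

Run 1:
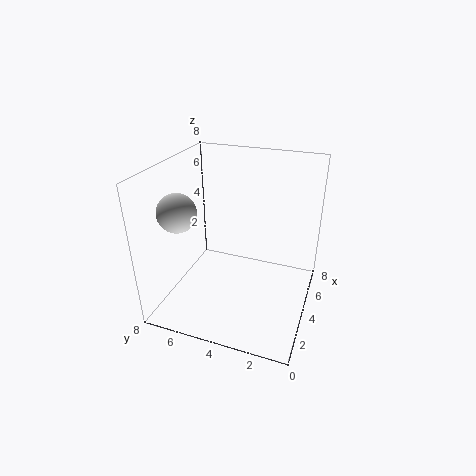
cx = 2
cy = 6.5
cz = 6
color = 'lightgray'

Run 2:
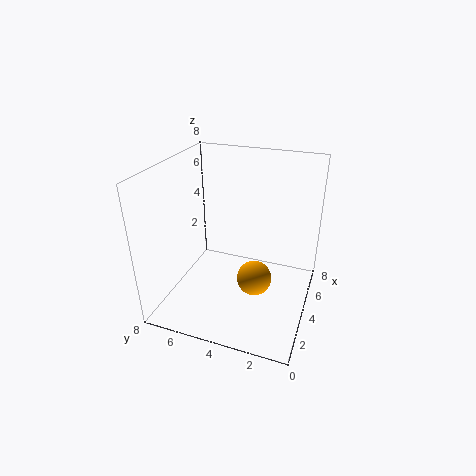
cx = 4
cy = 3
cz = 1.5
color = 'orange'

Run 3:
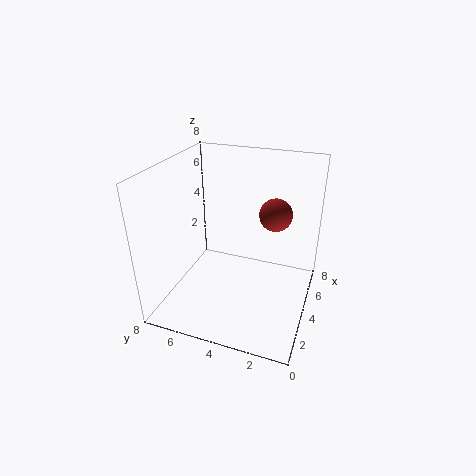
cx = 6.5
cy = 2.5
cz = 4.5
color = 'brown'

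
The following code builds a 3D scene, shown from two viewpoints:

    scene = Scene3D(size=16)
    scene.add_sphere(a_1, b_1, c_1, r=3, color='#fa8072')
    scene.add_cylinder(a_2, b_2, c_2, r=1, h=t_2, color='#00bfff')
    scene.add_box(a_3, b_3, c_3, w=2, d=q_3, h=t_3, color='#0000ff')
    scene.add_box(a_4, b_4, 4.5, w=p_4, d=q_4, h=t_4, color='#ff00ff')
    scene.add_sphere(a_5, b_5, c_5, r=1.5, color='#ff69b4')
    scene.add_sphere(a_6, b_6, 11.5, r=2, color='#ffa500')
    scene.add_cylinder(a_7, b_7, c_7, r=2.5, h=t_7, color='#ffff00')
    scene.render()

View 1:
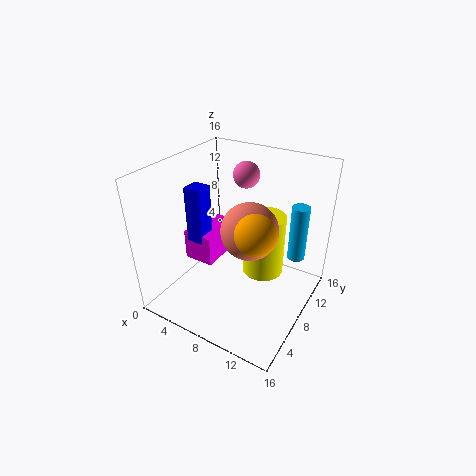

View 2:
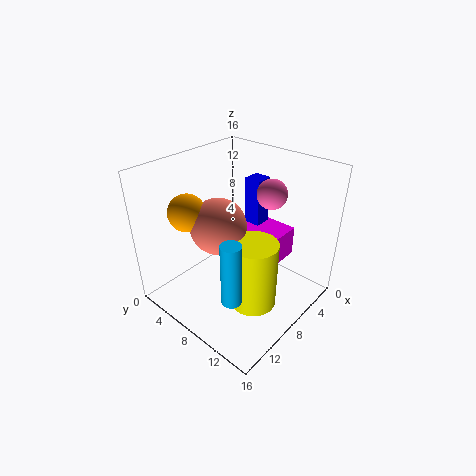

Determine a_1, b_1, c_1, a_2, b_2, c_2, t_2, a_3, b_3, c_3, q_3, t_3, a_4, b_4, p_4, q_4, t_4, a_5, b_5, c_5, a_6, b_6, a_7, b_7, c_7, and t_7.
a_1 = 10
b_1 = 7
c_1 = 10
a_2 = 13.5
b_2 = 12
c_2 = 5
t_2 = 6.5
a_3 = 2.5
b_3 = 6
c_3 = 7
q_3 = 2
t_3 = 6.5
a_4 = 2
b_4 = 6
p_4 = 3.5
q_4 = 5.5
t_4 = 3.5
a_5 = 7
b_5 = 11.5
c_5 = 14
a_6 = 12
b_6 = 4.5
a_7 = 9.5
b_7 = 11.5
c_7 = 2
t_7 = 7.5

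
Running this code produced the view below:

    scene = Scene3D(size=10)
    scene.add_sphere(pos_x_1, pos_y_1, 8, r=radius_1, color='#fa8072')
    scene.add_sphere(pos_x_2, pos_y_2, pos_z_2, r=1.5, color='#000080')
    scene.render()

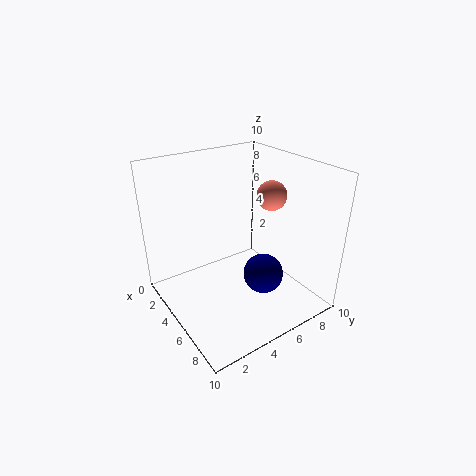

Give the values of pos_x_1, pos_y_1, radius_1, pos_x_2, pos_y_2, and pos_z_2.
pos_x_1 = 6
pos_y_1 = 7
radius_1 = 1
pos_x_2 = 5.5
pos_y_2 = 7
pos_z_2 = 1.5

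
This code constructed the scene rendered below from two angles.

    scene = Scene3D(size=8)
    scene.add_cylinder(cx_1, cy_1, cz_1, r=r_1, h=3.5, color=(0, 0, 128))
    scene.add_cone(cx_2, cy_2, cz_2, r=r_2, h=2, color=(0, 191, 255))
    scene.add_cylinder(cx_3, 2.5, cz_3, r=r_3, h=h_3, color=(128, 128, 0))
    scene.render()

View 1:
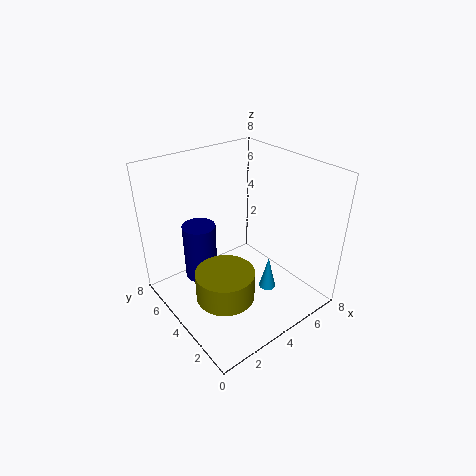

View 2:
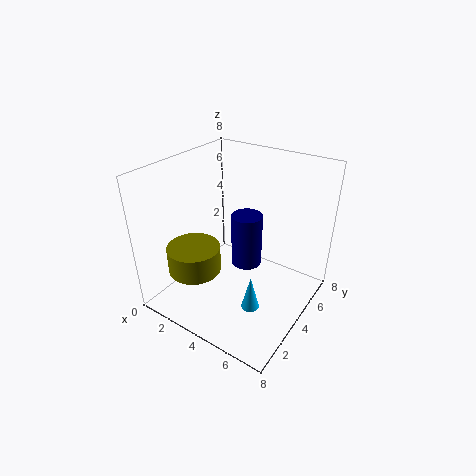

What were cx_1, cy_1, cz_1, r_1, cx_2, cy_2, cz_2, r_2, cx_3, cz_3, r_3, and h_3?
cx_1 = 3
cy_1 = 6.5
cz_1 = 0.5
r_1 = 1
cx_2 = 5.5
cy_2 = 3
cz_2 = 0.5
r_2 = 0.5
cx_3 = 2
cz_3 = 2
r_3 = 1.5
h_3 = 1.5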